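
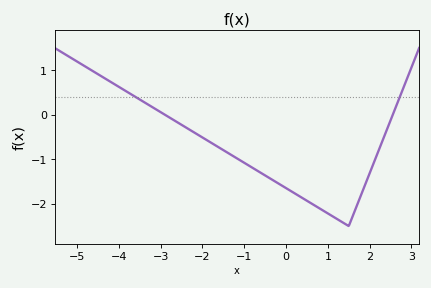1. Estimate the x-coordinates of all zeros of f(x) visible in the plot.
-2.8, 2.6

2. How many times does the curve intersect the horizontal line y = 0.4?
2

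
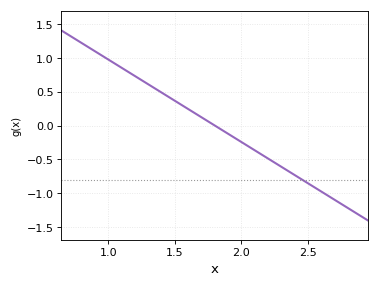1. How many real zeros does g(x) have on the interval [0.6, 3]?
1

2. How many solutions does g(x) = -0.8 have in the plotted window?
1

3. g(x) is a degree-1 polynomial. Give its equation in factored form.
y = -1.22(x - 1.8)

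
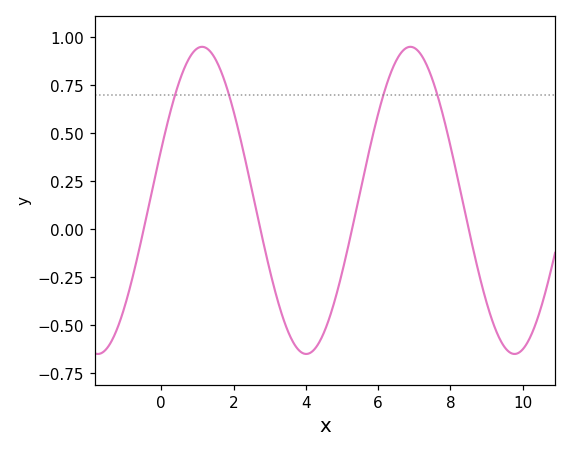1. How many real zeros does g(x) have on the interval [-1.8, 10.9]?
4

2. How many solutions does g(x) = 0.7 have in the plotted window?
4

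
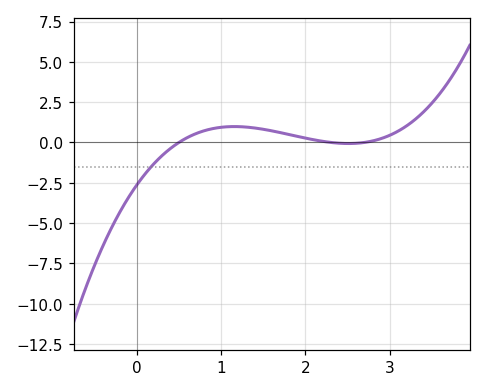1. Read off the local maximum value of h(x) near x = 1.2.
1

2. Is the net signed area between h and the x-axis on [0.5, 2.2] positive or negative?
positive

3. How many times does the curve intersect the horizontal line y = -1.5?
1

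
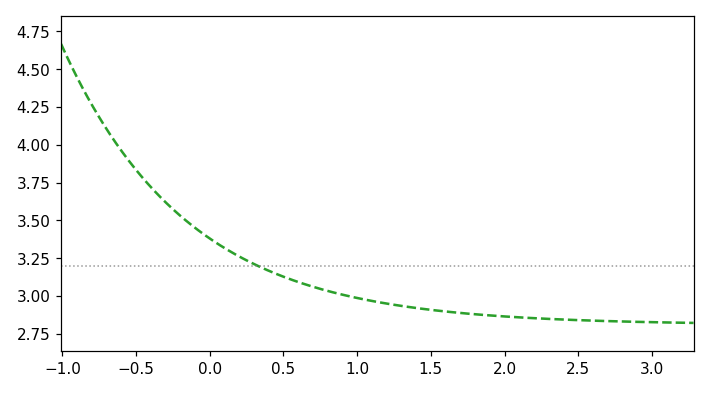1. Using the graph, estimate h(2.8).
2.85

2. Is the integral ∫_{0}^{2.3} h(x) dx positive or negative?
positive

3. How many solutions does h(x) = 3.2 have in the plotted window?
1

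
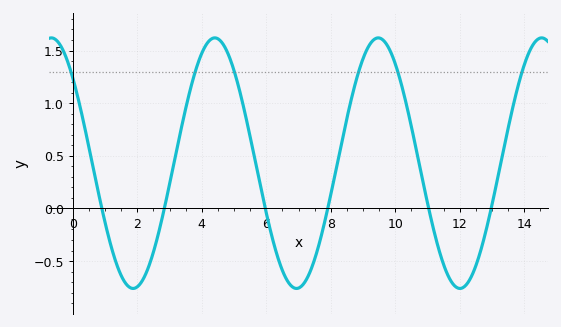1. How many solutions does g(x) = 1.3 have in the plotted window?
6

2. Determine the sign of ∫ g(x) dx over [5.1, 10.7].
positive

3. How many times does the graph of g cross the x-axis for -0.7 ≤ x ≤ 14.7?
6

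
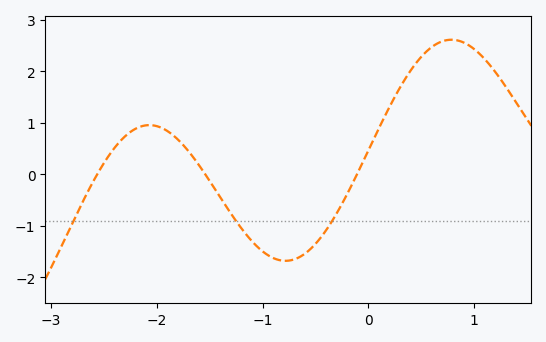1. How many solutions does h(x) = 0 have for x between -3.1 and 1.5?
3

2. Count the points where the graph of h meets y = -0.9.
3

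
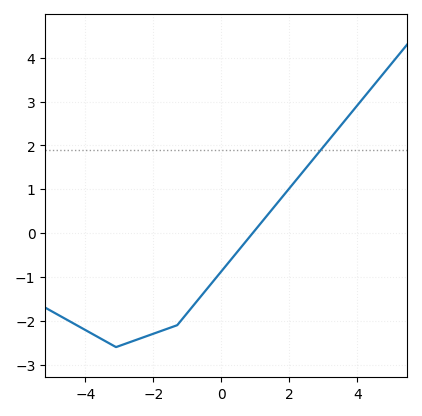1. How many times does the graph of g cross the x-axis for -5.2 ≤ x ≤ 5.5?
1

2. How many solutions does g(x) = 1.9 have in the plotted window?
1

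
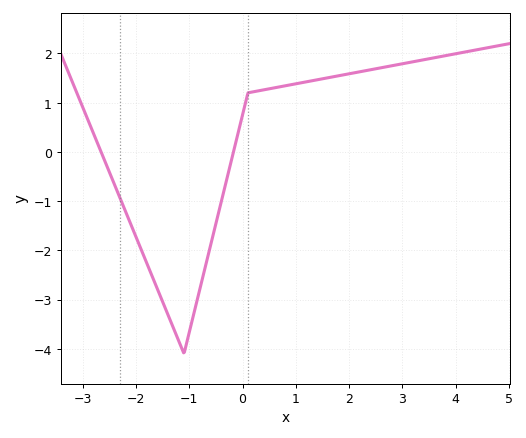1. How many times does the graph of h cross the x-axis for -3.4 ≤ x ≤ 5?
2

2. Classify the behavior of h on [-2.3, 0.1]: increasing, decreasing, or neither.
neither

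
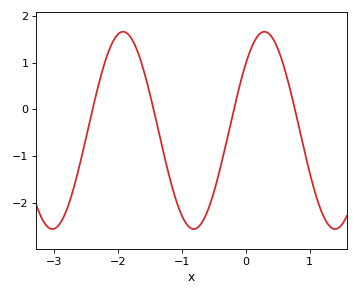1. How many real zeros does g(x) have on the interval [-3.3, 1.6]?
4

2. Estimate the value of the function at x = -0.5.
-1.78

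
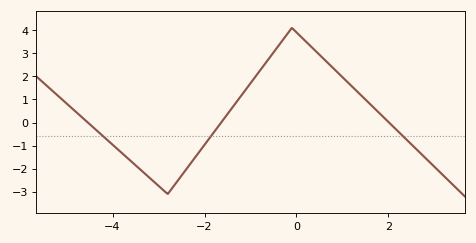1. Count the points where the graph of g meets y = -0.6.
3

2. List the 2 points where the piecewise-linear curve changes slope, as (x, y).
(-2.8, -3.1); (-0.1, 4.1)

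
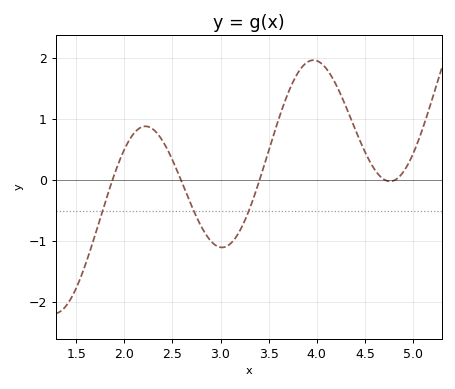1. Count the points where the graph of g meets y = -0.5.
3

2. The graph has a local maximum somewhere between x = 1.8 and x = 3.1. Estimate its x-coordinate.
2.2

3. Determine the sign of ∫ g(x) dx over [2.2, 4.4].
positive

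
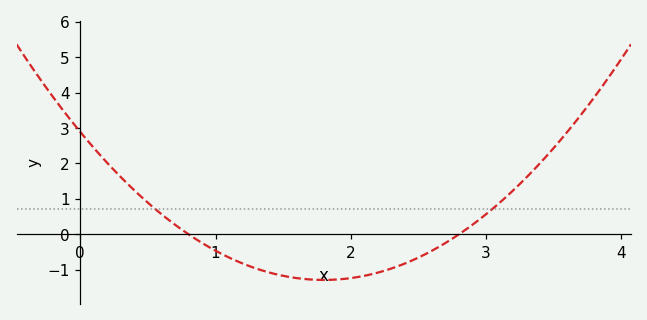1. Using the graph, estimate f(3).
0.6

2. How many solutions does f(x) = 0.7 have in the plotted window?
2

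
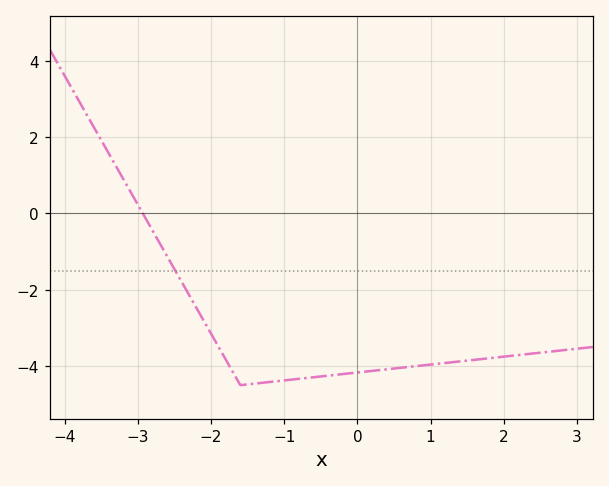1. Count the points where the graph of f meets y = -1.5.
1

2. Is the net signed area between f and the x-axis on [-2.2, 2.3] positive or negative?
negative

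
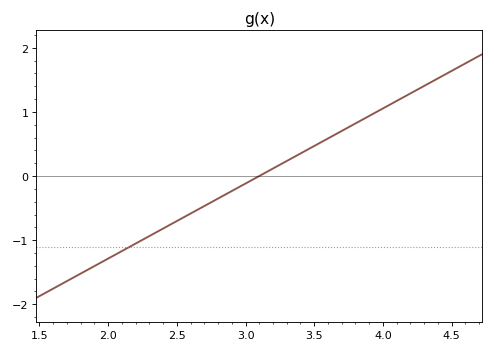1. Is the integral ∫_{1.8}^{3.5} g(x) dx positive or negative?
negative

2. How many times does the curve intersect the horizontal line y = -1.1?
1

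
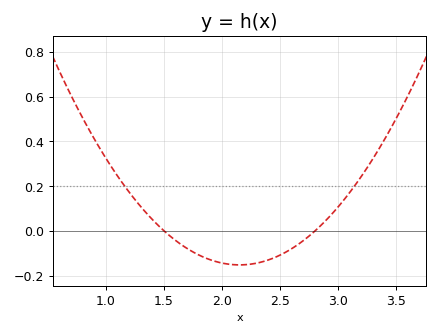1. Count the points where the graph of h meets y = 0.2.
2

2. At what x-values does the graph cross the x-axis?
1.5, 2.8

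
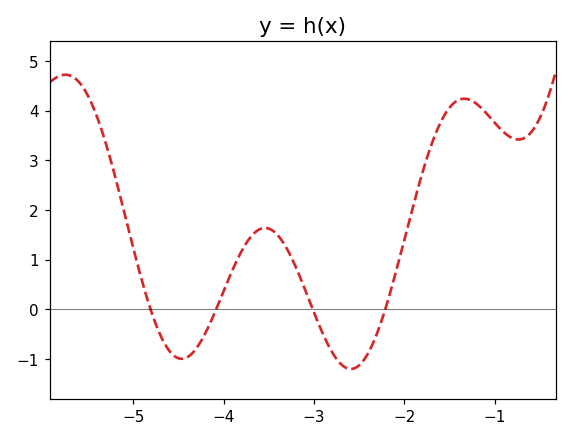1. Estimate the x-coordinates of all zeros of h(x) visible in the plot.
-4.8, -4.1, -3, -2.2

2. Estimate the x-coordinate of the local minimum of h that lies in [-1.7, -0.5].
-0.7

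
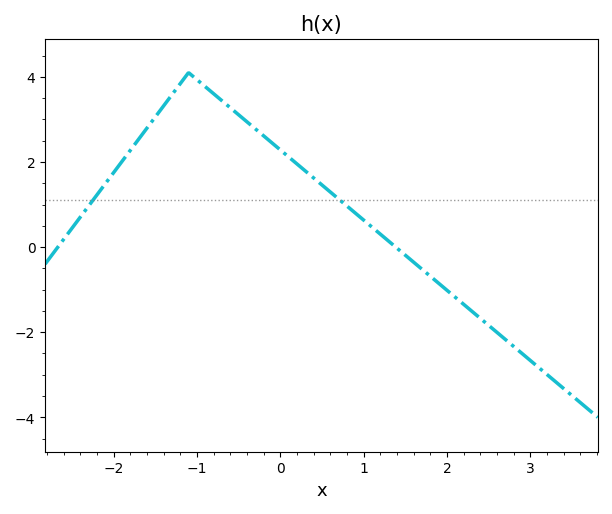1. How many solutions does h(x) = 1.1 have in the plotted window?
2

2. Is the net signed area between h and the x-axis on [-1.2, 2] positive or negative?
positive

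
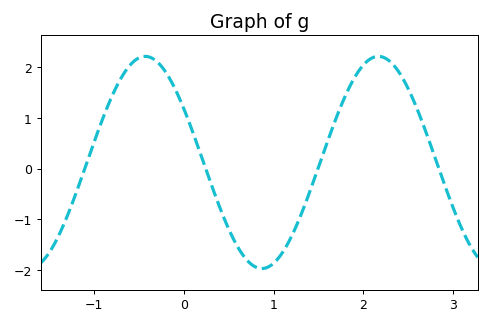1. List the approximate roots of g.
-1.1, 0.243, 1.49, 2.84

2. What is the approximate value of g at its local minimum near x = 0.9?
-1.97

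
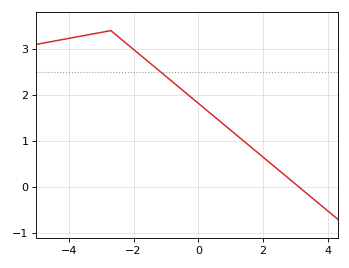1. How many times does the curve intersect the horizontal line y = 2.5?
1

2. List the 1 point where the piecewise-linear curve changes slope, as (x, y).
(-2.7, 3.4)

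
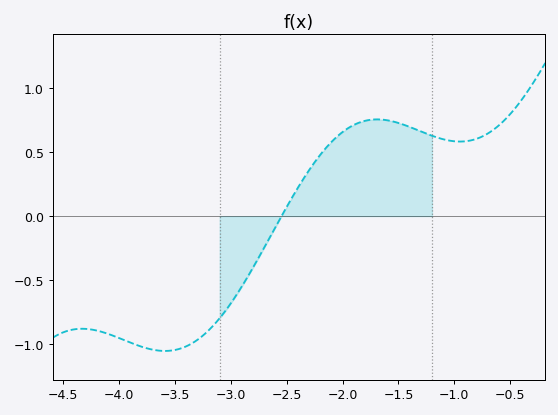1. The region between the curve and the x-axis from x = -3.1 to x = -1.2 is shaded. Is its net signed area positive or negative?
positive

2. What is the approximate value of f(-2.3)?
0.359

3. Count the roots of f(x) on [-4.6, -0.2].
1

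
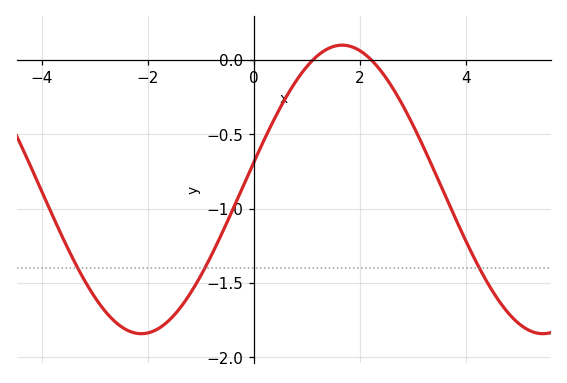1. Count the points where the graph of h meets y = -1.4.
3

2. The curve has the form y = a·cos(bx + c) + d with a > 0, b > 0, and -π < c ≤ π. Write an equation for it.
y = 0.97cos(0.83x - 1.4) - 0.87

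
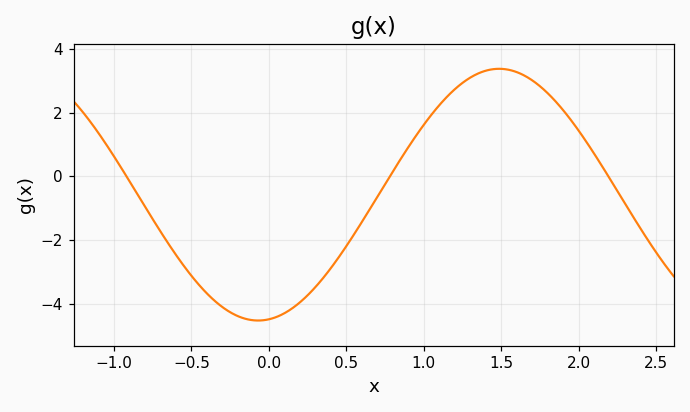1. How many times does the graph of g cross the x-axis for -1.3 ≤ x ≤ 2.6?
3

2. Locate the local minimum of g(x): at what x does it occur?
-0.1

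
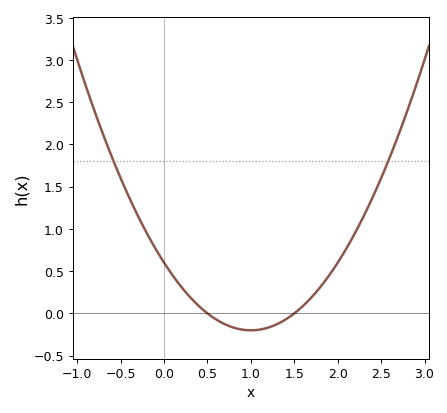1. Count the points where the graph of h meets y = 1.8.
2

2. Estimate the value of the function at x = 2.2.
0.95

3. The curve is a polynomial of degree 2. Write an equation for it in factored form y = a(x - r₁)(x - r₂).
y = 0.8(x - 0.5)(x - 1.5)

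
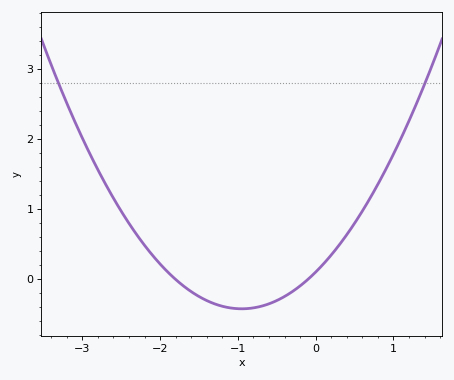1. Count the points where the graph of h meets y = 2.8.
2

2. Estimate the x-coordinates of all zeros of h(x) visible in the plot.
-1.8, -0.1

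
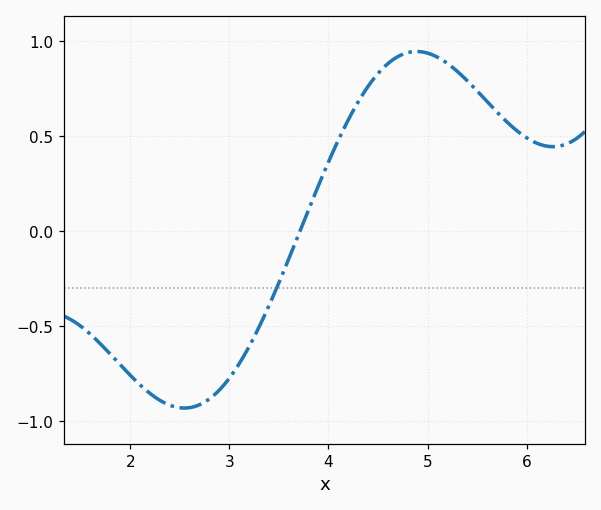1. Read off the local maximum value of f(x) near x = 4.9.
0.95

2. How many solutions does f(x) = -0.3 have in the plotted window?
1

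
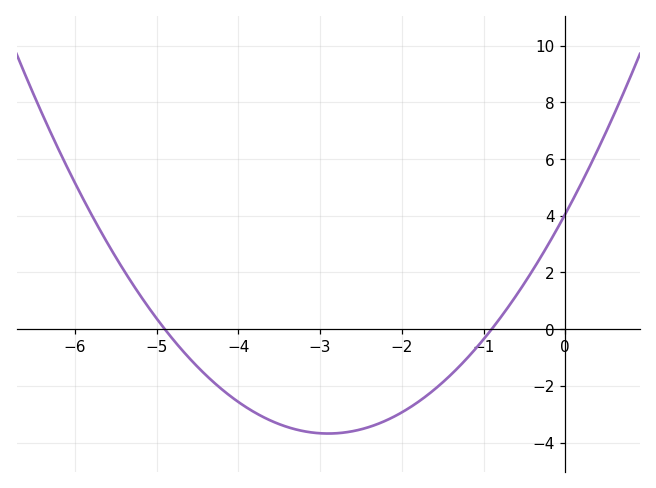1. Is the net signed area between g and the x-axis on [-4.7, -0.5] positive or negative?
negative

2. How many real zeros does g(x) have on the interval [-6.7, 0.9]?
2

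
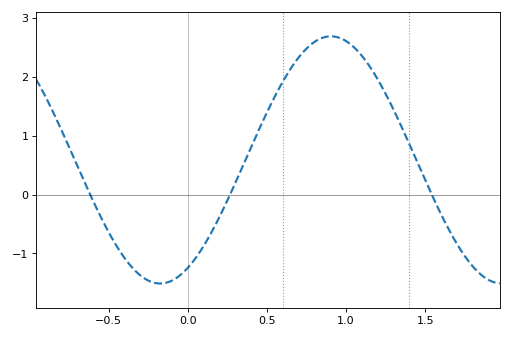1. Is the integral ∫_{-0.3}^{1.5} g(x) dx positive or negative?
positive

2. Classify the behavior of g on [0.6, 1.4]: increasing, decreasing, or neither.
neither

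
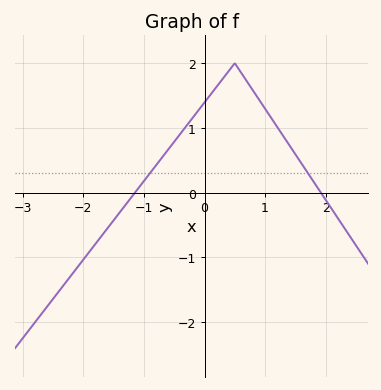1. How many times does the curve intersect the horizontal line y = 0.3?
2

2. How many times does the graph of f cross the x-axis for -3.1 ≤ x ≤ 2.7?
2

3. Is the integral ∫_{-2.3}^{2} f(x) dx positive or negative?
positive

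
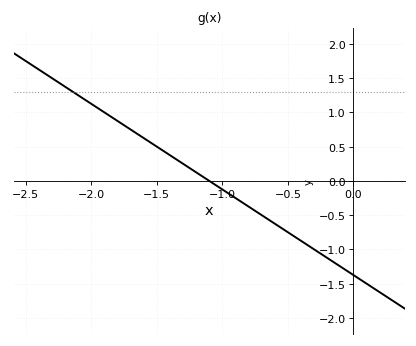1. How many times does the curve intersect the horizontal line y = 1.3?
1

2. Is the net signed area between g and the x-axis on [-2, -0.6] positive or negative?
positive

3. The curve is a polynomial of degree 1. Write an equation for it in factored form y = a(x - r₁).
y = -1.25(x + 1.1)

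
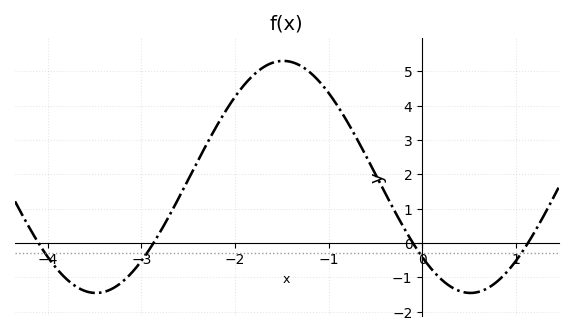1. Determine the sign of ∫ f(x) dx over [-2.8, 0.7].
positive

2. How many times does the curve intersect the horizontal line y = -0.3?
4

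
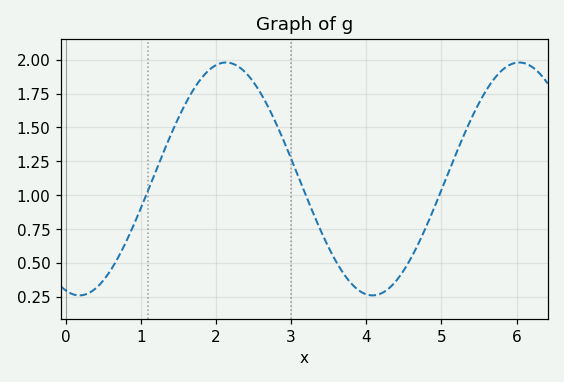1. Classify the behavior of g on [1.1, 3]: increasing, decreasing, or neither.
neither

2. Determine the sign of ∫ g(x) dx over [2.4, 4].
positive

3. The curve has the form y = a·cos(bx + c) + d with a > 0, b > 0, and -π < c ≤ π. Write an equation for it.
y = 0.86cos(1.61x + 2.85) + 1.12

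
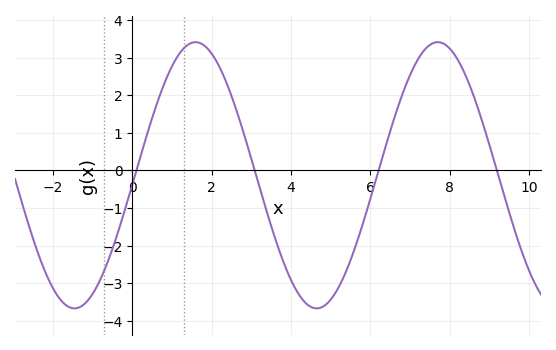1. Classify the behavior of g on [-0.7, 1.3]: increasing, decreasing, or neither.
increasing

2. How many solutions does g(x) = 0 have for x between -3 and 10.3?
4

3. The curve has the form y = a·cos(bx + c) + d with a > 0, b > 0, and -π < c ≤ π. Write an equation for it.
y = 3.54cos(1x - 1.6) - 0.13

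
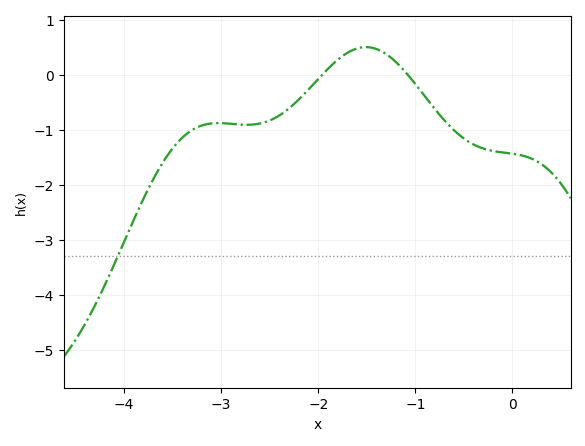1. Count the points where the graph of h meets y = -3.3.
1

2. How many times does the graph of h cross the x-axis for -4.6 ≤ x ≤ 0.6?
2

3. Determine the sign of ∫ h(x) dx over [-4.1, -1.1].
negative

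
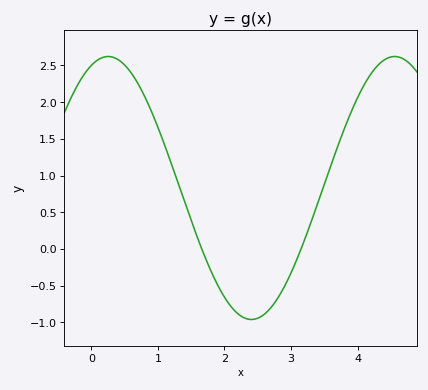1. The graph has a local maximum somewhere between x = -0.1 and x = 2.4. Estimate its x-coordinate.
0.253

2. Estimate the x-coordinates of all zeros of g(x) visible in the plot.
1.66, 3.15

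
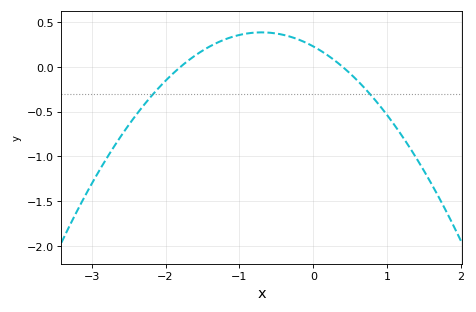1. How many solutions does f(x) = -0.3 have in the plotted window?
2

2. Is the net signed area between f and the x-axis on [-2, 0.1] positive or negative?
positive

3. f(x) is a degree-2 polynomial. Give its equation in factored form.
y = -0.32(x + 1.8)(x - 0.4)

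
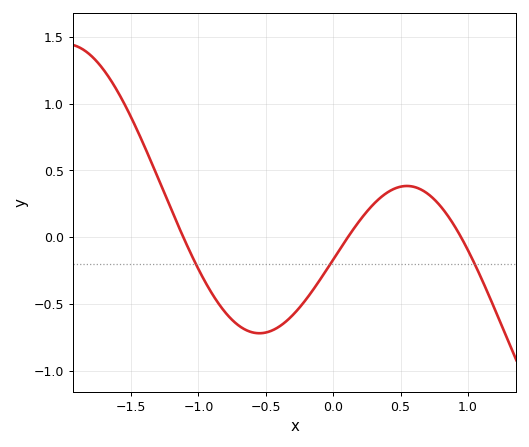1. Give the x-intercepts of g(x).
-1.11, 0.109, 0.949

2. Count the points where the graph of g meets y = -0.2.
3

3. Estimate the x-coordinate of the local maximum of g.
0.548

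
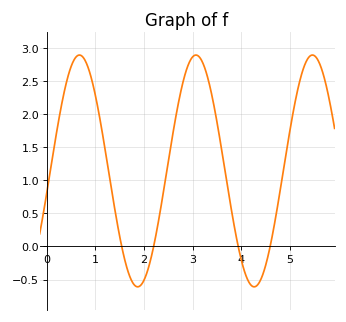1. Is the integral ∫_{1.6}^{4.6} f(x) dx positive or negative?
positive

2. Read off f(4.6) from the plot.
0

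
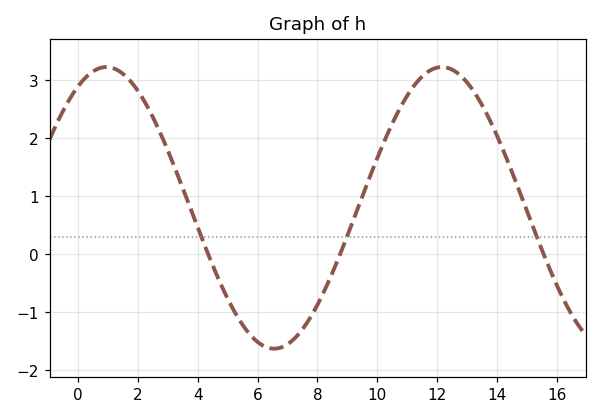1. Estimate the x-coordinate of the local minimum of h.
6.5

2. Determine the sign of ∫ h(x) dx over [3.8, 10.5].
negative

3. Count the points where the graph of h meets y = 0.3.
3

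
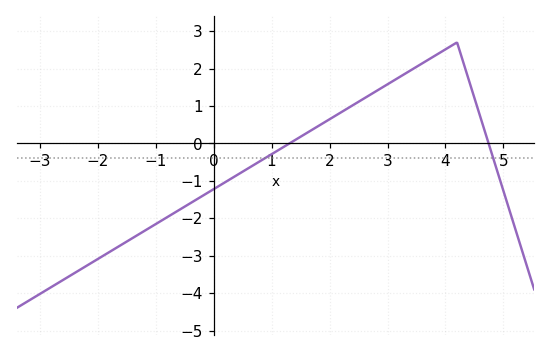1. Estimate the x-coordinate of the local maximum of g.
4.2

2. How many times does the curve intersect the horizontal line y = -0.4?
2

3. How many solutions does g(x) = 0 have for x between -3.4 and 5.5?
2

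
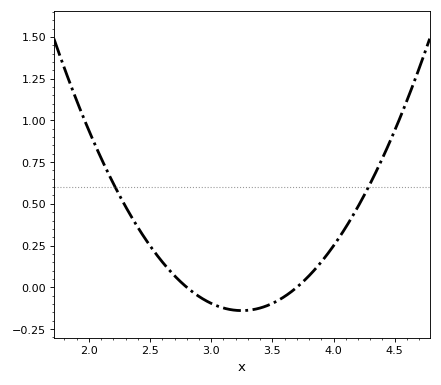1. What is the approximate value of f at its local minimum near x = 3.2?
-0.14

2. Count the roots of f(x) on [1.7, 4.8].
2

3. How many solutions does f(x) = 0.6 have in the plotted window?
2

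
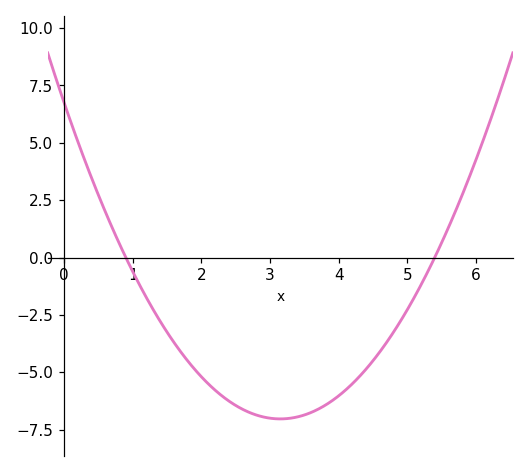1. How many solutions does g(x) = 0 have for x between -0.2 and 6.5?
2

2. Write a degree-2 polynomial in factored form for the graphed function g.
y = 1.39(x - 0.9)(x - 5.4)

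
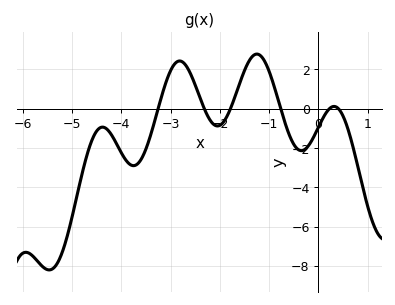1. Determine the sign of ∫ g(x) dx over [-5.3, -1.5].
negative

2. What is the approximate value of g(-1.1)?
2.46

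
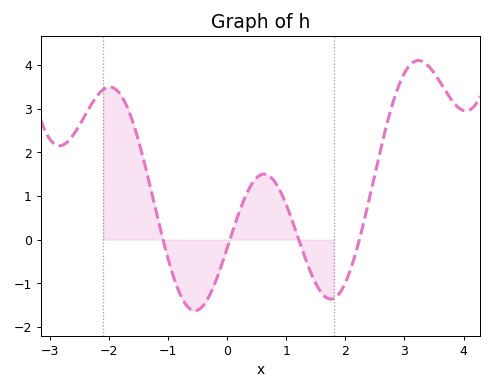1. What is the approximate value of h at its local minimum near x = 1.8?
-1.4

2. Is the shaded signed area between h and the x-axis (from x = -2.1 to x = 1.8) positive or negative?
positive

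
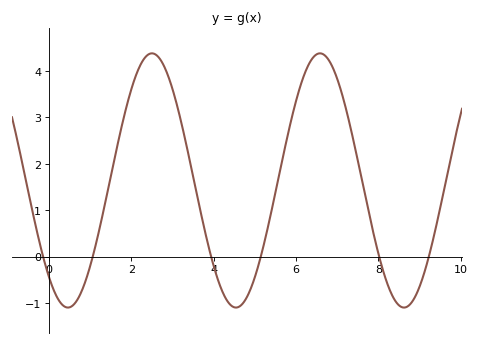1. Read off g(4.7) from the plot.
-1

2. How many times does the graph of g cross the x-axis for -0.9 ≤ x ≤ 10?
6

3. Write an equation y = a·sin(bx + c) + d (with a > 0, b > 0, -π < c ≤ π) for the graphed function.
y = 2.74sin(1.5x - 2.3) + 1.64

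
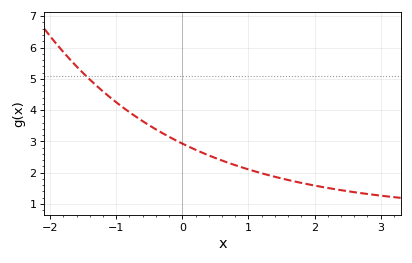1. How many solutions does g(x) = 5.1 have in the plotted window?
1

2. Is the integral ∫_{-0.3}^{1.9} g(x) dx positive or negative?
positive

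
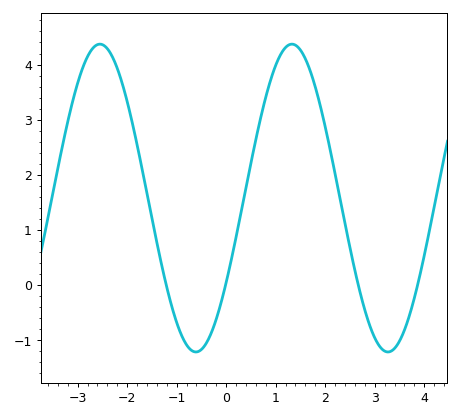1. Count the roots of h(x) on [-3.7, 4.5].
4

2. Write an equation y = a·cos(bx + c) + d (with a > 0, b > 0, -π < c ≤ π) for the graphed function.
y = 2.79cos(1.62x - 2.15) + 1.58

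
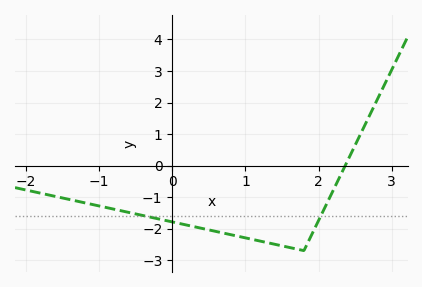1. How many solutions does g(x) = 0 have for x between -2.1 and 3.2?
1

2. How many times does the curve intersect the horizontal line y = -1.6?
2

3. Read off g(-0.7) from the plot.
-1.4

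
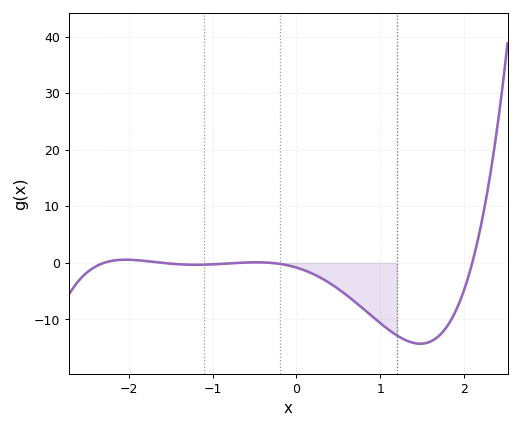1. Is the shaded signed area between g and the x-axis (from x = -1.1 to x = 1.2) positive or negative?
negative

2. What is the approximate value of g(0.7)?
-7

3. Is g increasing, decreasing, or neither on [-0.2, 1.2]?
decreasing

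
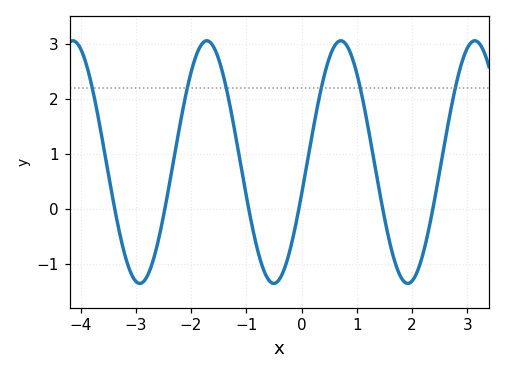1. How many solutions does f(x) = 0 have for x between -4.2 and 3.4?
6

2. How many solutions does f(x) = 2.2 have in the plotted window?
6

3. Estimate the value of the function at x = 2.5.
0.676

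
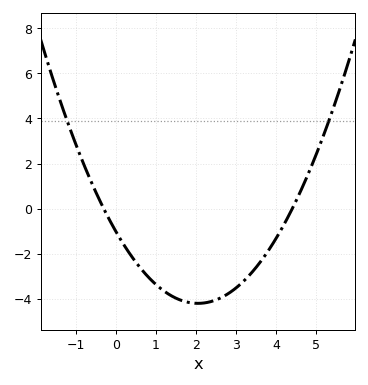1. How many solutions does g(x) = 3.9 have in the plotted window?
2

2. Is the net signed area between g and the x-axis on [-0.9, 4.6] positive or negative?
negative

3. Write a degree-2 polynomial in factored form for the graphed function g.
y = 0.76(x + 0.3)(x - 4.4)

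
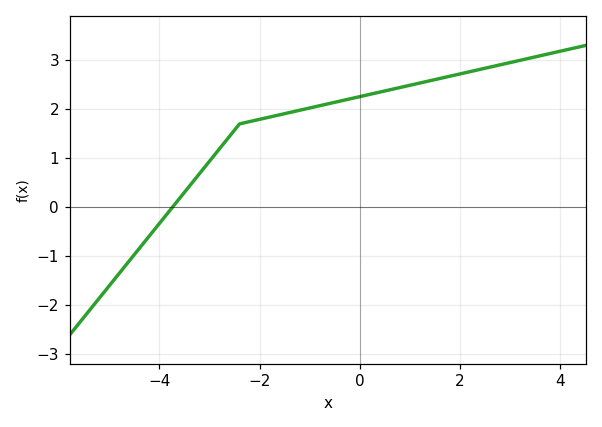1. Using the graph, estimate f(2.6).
2.9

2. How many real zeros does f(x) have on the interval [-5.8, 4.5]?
1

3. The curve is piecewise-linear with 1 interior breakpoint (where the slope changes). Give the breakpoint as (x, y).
(-2.4, 1.7)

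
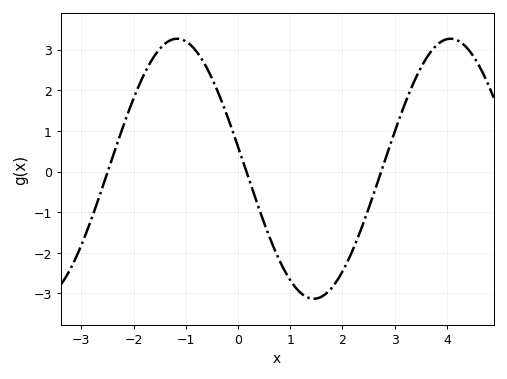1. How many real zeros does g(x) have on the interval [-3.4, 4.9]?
3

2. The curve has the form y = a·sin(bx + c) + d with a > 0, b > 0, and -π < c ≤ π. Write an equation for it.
y = 3.2sin(1.2x + 3) + 0.07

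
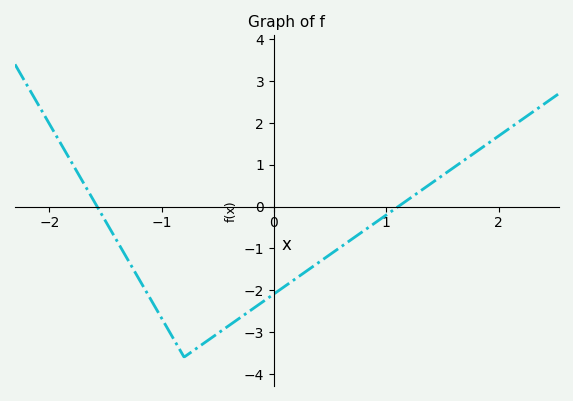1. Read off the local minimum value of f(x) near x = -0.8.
-3.6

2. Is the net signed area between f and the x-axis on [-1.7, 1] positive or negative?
negative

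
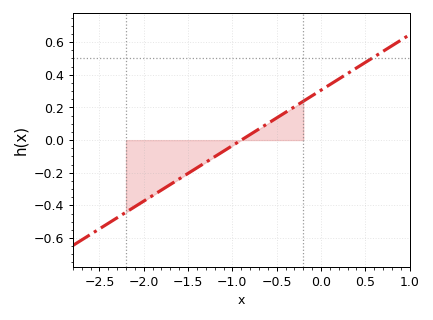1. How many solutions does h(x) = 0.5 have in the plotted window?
1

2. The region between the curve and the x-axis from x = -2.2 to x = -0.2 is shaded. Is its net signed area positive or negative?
negative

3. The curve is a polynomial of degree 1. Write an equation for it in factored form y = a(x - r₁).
y = 0.34(x + 0.9)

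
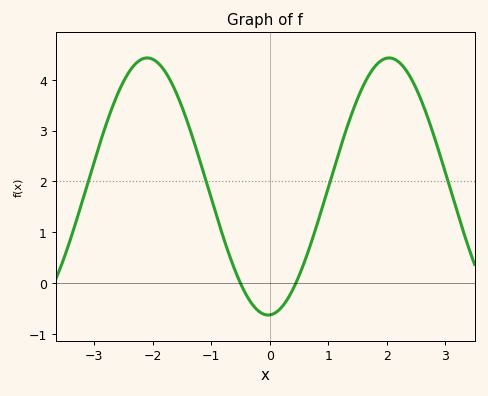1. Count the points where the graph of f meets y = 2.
4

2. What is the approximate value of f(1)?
1.87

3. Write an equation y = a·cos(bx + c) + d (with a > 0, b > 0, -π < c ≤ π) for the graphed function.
y = 2.53cos(1.52x - 3.1) + 1.9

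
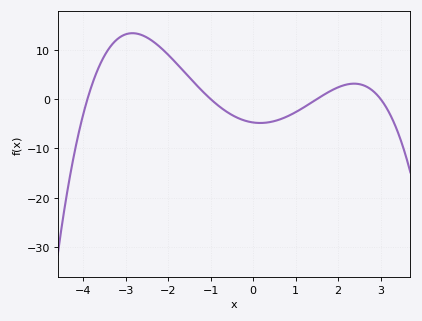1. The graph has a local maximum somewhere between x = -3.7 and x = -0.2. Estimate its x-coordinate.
-2.8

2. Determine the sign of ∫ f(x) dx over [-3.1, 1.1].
positive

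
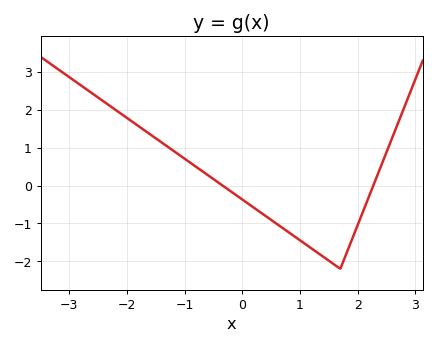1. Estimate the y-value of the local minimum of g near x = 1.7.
-2.2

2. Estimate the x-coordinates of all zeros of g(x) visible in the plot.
-0.341, 2.27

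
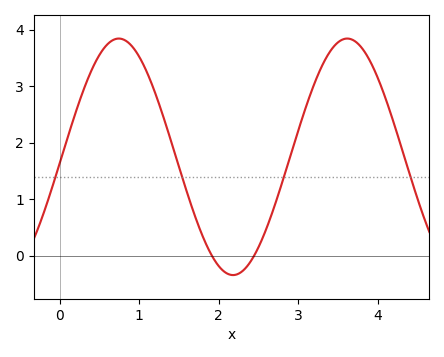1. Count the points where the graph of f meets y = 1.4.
4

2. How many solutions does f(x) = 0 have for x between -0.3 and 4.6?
2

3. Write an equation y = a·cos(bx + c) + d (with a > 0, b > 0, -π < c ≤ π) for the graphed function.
y = 2.09cos(2.2x - 1.6) + 1.75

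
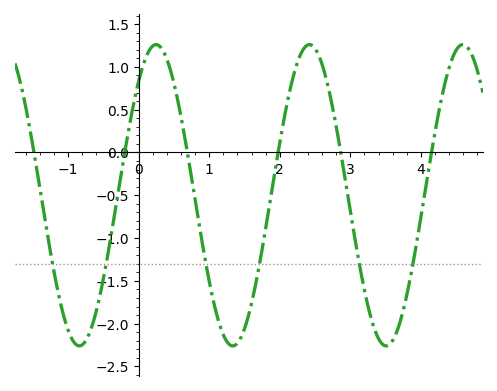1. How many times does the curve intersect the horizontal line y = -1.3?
6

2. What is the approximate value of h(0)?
0.85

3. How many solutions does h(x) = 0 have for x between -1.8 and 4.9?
6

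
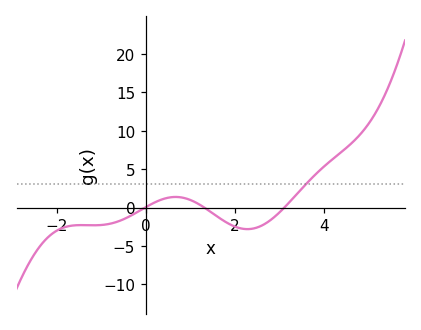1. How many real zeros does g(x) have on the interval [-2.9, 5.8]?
3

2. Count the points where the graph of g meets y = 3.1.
1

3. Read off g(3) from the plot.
-0.5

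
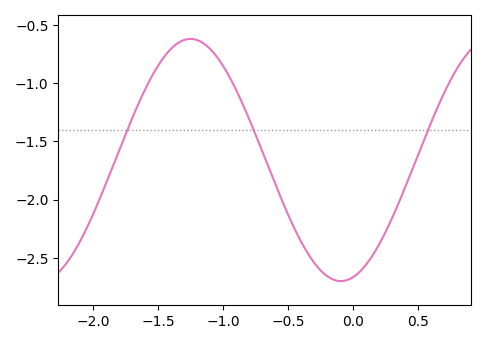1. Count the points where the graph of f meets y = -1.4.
3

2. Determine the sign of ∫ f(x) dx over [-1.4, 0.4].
negative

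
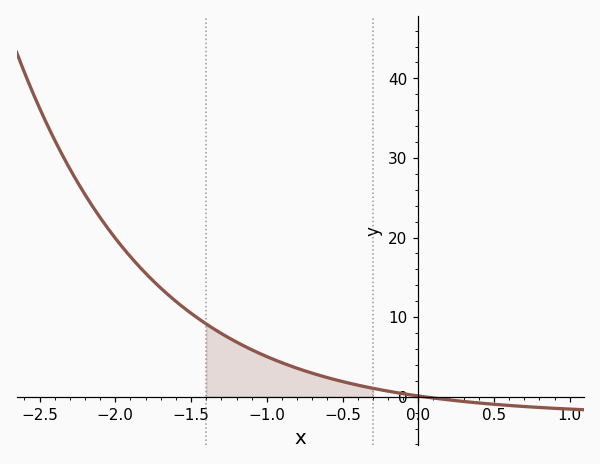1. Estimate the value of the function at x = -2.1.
22.5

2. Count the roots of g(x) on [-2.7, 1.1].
1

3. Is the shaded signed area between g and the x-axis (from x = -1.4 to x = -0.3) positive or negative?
positive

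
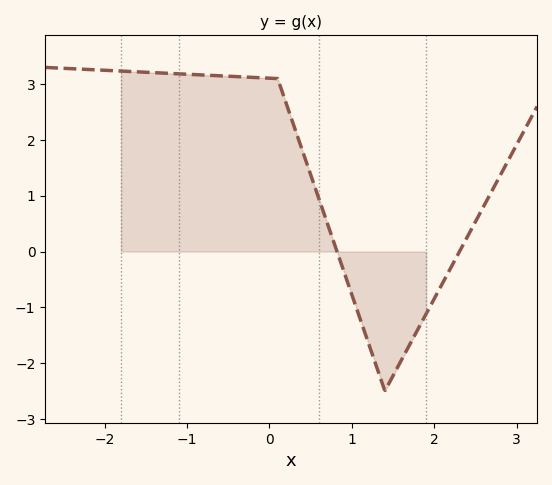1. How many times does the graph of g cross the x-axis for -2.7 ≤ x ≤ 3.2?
2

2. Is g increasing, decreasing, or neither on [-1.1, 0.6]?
decreasing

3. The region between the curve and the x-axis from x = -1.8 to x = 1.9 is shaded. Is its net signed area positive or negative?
positive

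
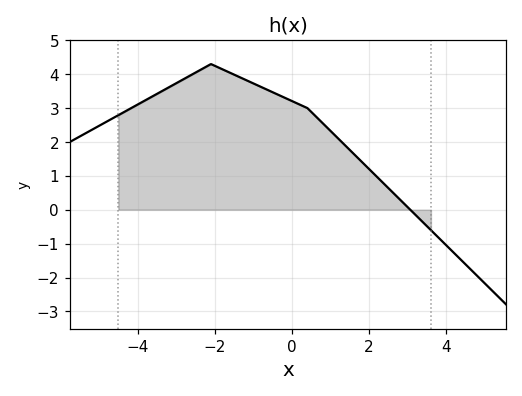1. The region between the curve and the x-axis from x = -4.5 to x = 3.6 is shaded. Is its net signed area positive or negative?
positive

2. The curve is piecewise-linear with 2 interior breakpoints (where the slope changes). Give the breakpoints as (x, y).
(-2.1, 4.3); (0.4, 3)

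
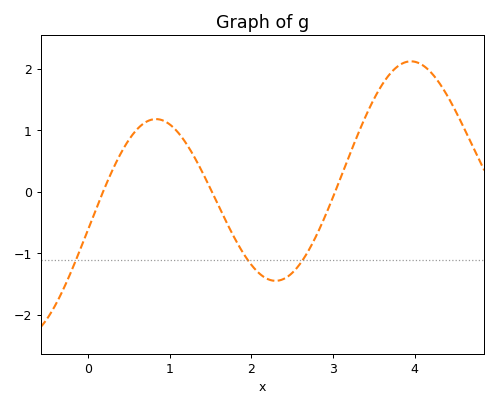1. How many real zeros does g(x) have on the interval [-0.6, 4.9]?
3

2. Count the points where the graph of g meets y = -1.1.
3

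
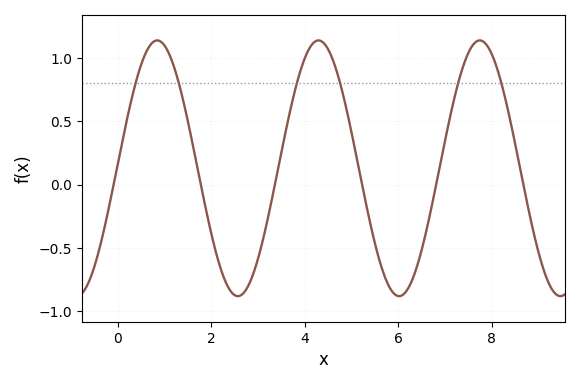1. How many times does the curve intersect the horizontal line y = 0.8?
6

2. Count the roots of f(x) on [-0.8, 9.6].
6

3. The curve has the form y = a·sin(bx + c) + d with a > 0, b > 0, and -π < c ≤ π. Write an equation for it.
y = 1.01sin(1.8x + 0.04) + 0.13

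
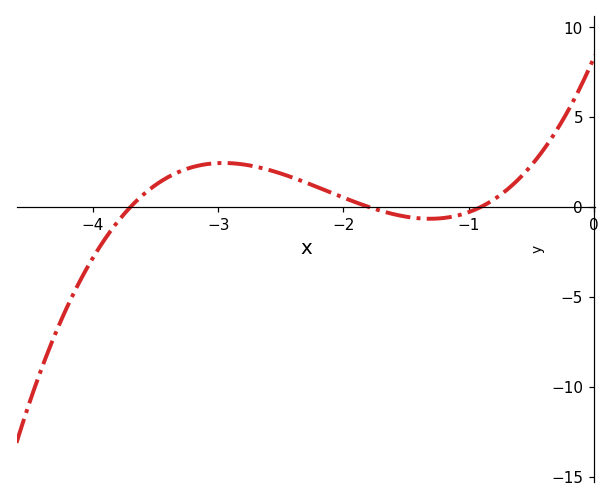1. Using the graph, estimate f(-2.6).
2.06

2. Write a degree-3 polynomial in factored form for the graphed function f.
y = 1.38(x + 3.7)(x + 1.8)(x + 0.9)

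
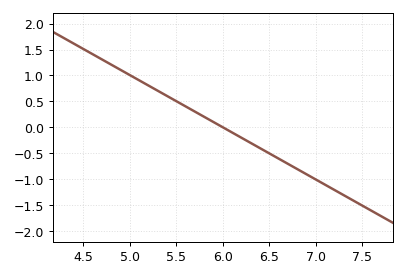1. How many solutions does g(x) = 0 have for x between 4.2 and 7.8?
1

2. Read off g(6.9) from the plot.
-0.909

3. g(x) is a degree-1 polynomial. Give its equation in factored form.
y = -1.01(x - 6)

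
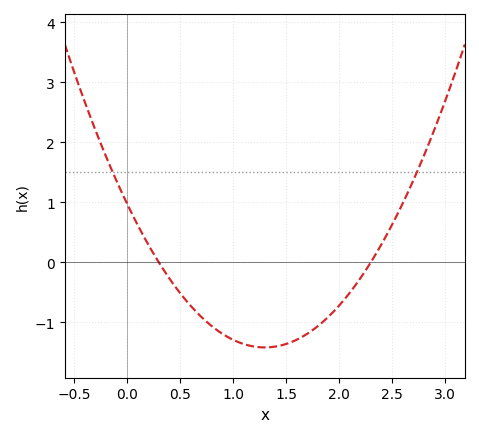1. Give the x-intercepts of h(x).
0.3, 2.3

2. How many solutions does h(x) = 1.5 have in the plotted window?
2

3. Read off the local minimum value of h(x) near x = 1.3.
-1.42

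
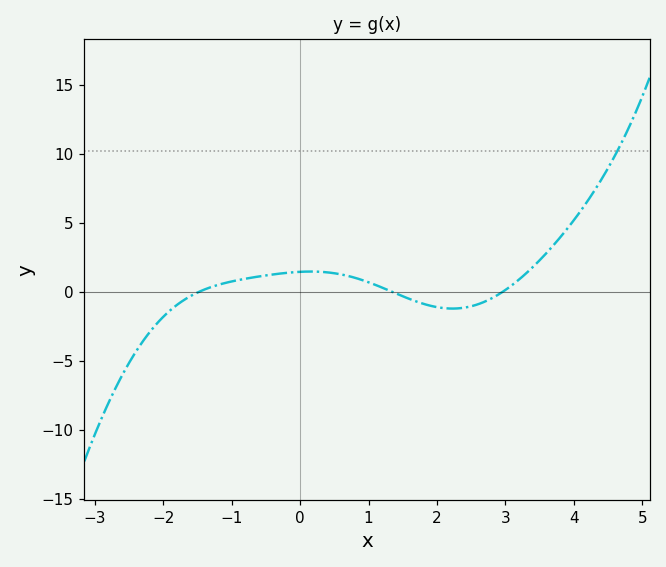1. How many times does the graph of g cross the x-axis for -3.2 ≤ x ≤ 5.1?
3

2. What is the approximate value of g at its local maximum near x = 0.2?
1.5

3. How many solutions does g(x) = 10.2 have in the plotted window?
1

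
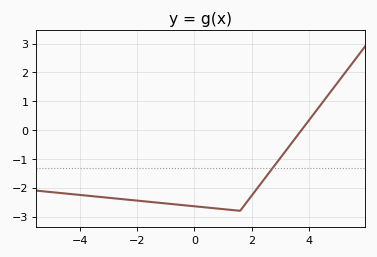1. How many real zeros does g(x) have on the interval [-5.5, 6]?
1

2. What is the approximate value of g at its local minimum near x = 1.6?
-2.8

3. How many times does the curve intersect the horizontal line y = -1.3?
1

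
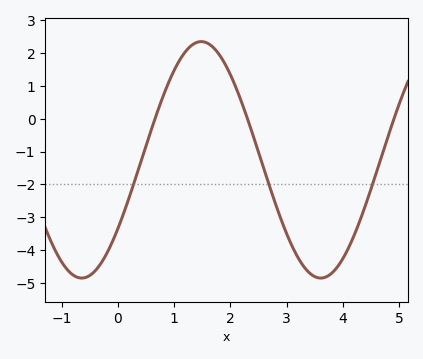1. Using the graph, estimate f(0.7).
0.202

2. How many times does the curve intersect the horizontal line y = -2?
3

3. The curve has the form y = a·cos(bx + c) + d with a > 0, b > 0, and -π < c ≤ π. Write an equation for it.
y = 3.6cos(1.48x - 2.19) - 1.25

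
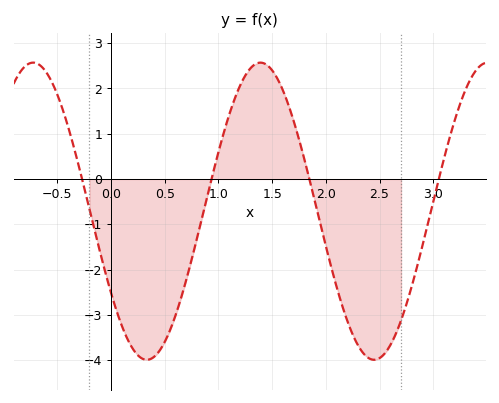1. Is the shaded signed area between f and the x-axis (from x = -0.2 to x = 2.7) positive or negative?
negative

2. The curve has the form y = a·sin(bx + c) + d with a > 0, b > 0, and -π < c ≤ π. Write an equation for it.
y = 3.28sin(3x - 2.6) - 0.71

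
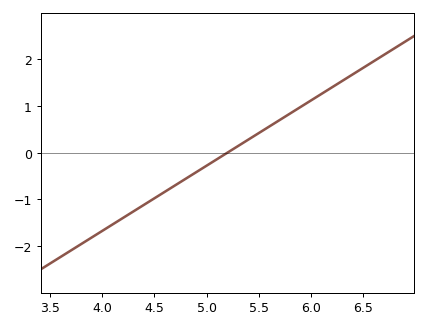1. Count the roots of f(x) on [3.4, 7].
1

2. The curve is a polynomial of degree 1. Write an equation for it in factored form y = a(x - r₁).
y = 1.4(x - 5.2)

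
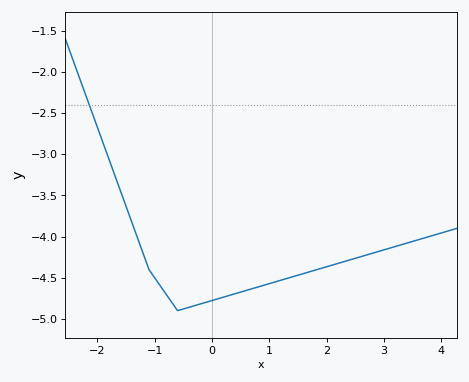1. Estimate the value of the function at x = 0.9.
-4.6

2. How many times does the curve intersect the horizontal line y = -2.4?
1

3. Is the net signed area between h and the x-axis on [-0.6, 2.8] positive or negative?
negative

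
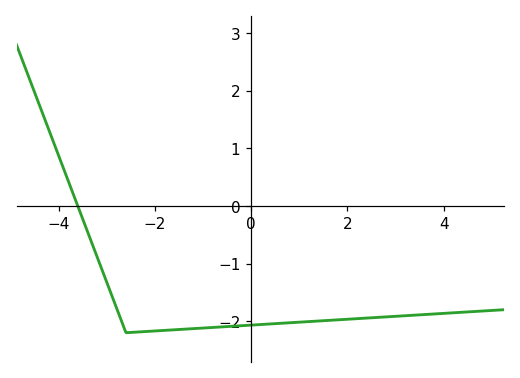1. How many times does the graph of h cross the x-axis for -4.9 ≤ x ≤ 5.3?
1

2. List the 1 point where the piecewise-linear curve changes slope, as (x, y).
(-2.6, -2.2)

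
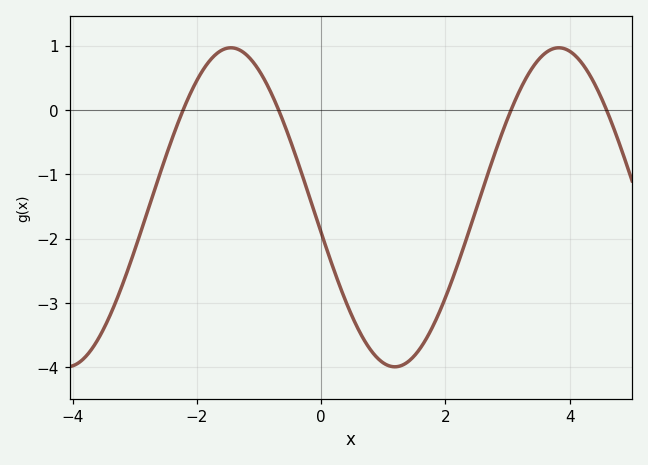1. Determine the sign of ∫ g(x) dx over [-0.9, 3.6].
negative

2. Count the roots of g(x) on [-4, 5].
4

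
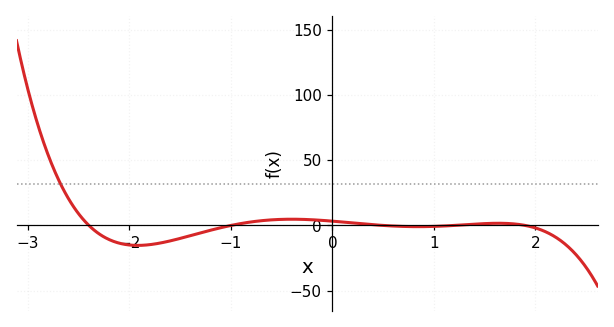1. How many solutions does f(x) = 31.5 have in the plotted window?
1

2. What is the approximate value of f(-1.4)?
-10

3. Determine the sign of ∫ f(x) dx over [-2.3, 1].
negative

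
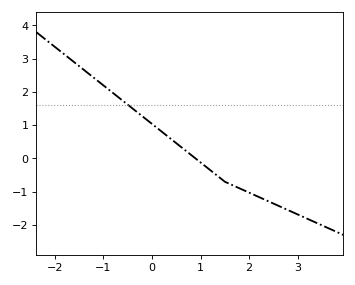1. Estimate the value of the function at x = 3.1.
-1.8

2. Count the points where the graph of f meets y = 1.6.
1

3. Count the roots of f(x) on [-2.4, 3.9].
1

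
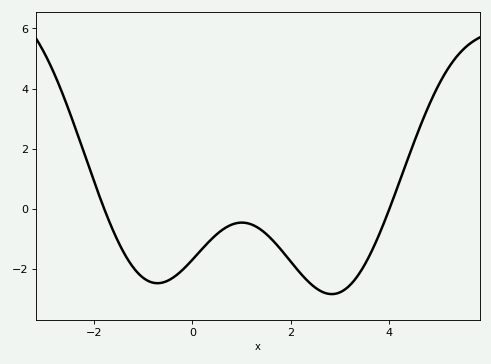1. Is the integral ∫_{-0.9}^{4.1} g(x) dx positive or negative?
negative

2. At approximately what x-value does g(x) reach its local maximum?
1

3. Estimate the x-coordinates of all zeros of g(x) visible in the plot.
-1.8, 4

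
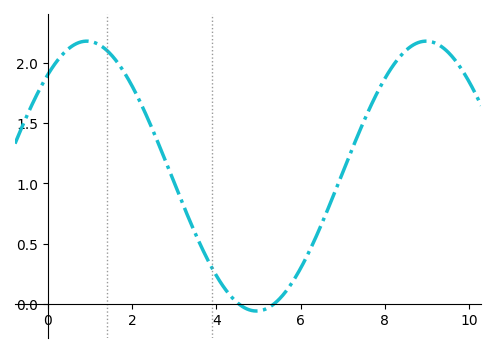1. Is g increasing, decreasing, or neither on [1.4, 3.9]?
decreasing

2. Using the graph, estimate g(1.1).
2.15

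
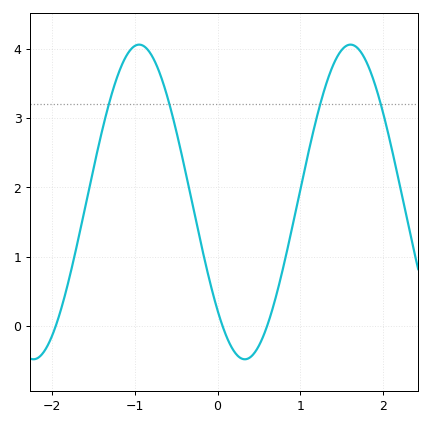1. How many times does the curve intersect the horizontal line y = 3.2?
4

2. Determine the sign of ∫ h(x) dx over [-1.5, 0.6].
positive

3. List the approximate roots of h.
-2, 0.1, 0.6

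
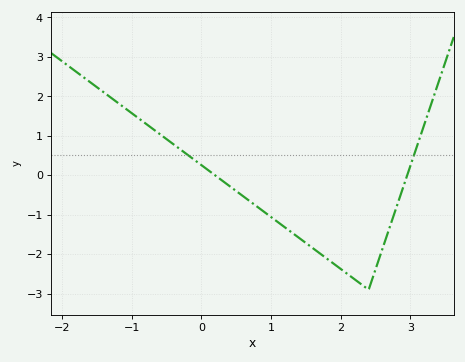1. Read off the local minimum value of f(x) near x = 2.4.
-2.9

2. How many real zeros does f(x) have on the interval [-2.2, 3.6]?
2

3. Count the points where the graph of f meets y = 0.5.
2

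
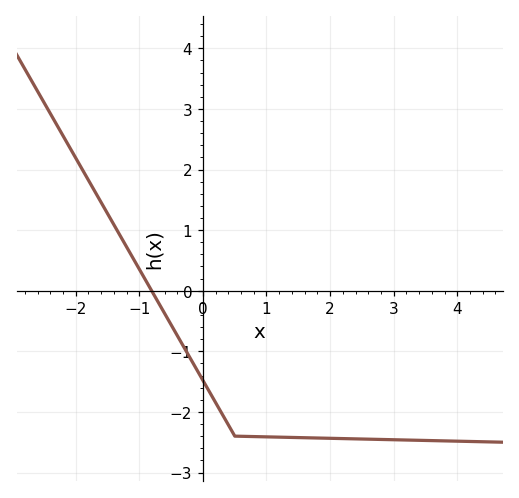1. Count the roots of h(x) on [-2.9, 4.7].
1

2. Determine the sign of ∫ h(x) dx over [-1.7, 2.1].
negative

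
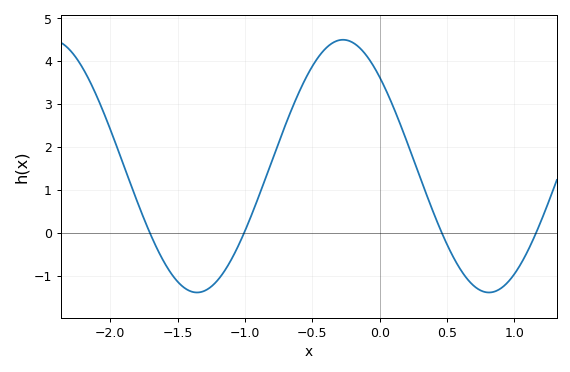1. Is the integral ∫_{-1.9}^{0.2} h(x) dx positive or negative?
positive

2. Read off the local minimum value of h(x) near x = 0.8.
-1.39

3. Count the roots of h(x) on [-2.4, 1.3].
4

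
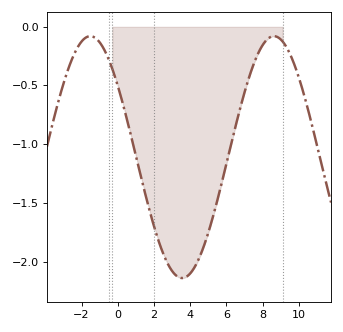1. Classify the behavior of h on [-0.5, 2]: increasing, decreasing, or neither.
decreasing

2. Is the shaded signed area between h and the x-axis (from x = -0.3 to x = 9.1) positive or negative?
negative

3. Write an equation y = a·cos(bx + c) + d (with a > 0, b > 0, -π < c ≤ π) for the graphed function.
y = 1.03cos(0.62x + 0.94) - 1.11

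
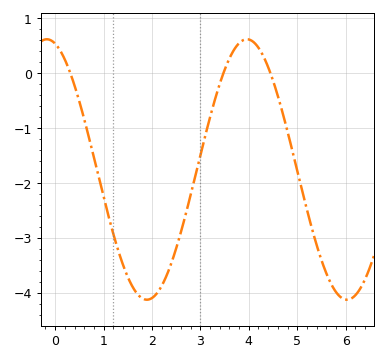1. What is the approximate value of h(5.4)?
-3.1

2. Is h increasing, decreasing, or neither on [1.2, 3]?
neither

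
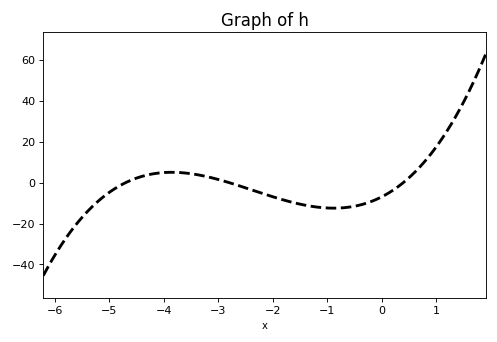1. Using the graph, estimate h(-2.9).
0.79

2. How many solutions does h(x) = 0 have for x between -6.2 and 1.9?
3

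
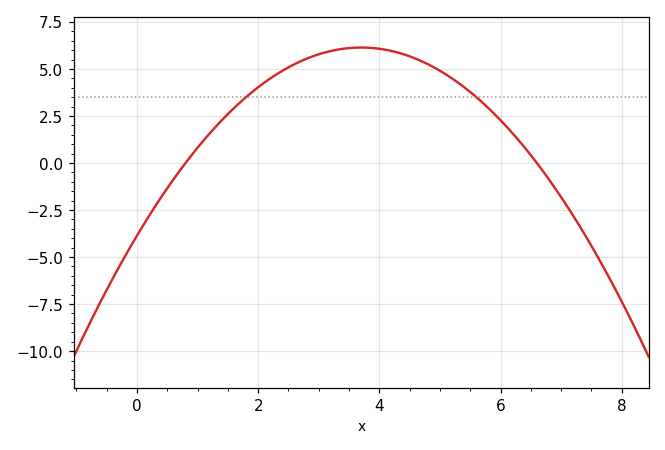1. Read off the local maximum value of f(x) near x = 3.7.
6.2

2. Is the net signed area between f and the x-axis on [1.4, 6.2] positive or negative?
positive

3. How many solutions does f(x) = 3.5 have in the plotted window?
2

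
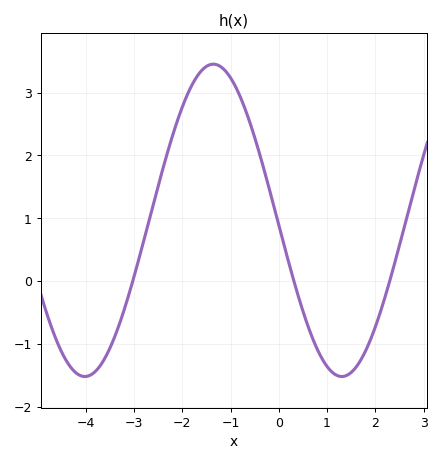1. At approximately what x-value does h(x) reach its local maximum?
-1.4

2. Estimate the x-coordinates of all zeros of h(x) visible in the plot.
-3, 0.4, 2.2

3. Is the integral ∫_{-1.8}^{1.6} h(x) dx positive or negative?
positive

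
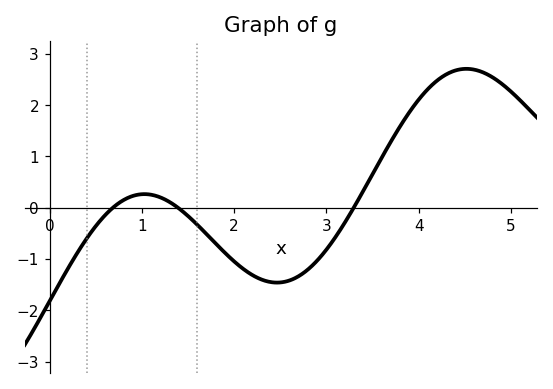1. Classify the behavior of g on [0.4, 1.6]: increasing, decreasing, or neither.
neither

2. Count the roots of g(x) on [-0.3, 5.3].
3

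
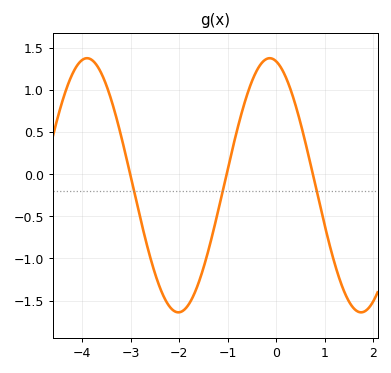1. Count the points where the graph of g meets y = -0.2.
3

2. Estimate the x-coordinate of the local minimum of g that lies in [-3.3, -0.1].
-2.02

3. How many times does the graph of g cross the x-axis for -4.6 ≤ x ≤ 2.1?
3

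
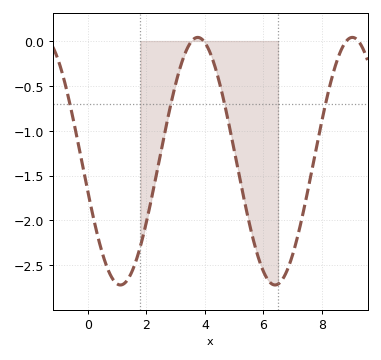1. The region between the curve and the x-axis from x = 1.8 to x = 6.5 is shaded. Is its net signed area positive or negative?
negative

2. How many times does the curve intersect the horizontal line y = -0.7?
4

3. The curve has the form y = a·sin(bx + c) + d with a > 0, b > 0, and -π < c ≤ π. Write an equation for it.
y = 1.38sin(1.19x - 2.9) - 1.34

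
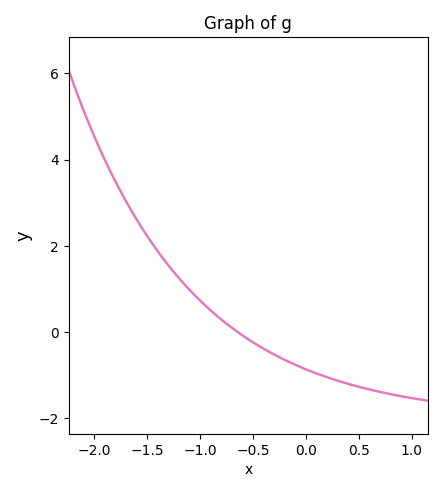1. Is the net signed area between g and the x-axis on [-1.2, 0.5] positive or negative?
negative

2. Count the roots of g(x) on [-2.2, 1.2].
1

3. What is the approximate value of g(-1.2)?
1.2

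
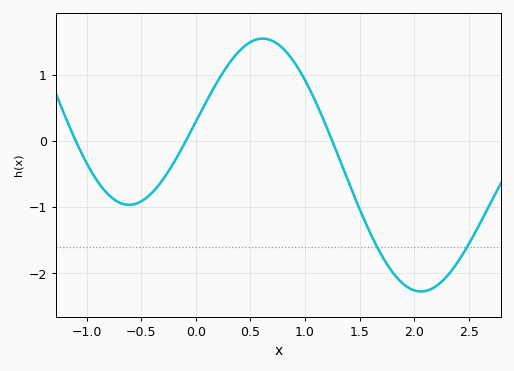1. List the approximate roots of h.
-1.1, -0.1, 1.2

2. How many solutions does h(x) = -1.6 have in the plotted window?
2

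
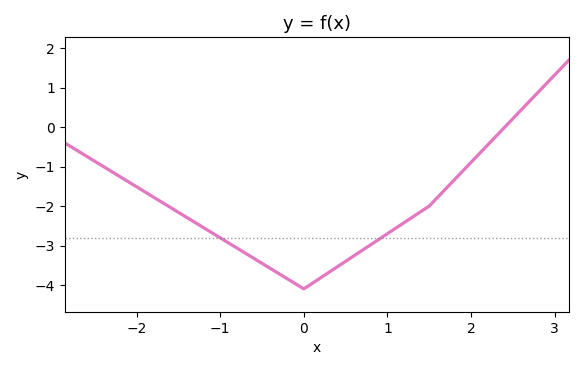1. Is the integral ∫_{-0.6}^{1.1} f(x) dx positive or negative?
negative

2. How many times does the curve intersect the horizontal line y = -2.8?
2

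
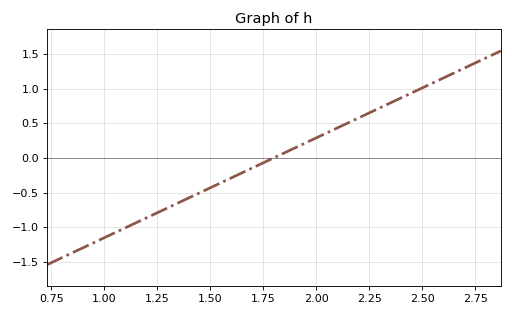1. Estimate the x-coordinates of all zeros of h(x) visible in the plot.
1.8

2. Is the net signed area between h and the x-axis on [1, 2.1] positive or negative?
negative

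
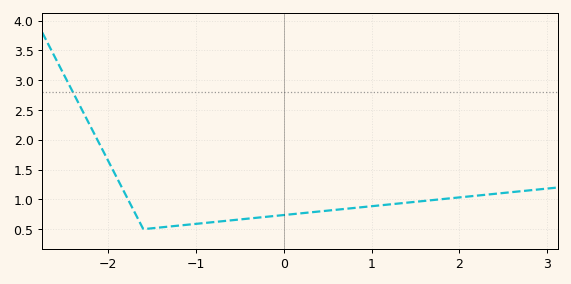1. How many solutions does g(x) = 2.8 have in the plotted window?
1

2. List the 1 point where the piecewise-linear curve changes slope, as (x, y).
(-1.6, 0.5)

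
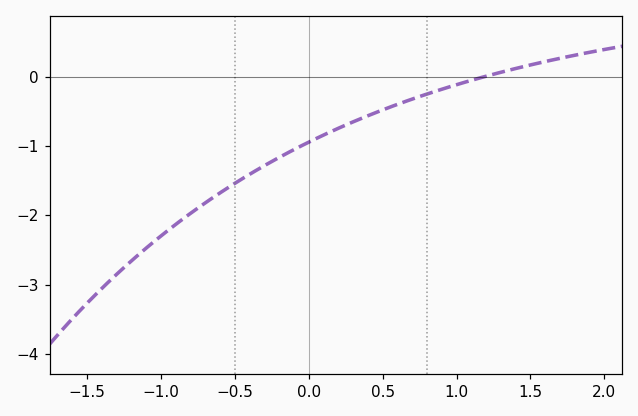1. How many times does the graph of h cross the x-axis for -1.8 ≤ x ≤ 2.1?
1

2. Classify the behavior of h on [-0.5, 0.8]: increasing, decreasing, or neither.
increasing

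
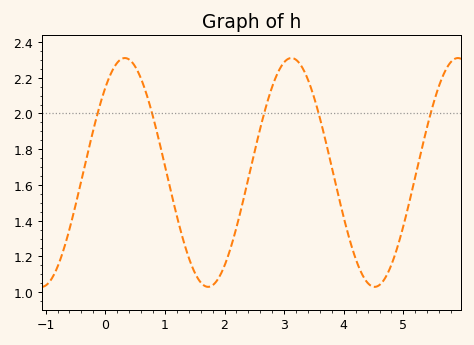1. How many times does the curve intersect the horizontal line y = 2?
5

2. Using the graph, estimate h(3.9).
1.55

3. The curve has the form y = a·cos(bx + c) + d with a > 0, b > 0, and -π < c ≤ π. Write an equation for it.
y = 0.64cos(2.25x - 0.74) + 1.67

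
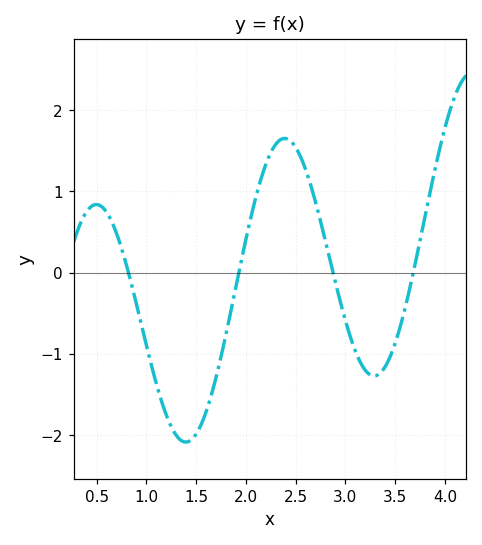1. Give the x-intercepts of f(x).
0.8, 1.9, 2.9, 3.7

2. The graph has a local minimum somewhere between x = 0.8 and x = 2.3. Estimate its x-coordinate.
1.4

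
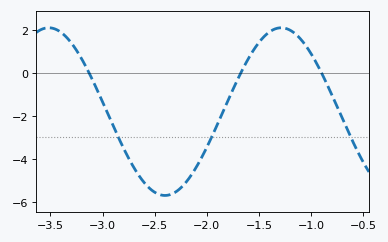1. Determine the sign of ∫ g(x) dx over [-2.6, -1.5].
negative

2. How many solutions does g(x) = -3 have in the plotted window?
3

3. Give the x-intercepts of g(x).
-3.15, -1.65, -0.9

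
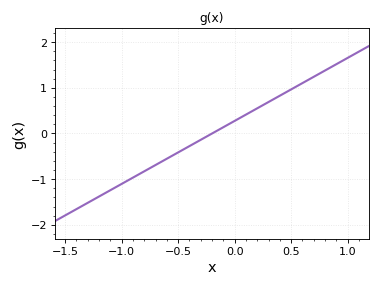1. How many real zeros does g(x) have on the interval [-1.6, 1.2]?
1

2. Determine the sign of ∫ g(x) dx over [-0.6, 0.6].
positive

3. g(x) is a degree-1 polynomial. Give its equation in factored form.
y = 1.38(x + 0.2)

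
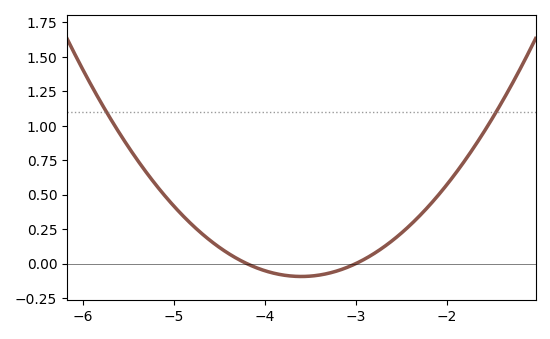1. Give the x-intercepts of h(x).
-4.2, -3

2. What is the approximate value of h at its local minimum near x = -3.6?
-0.094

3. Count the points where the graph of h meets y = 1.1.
2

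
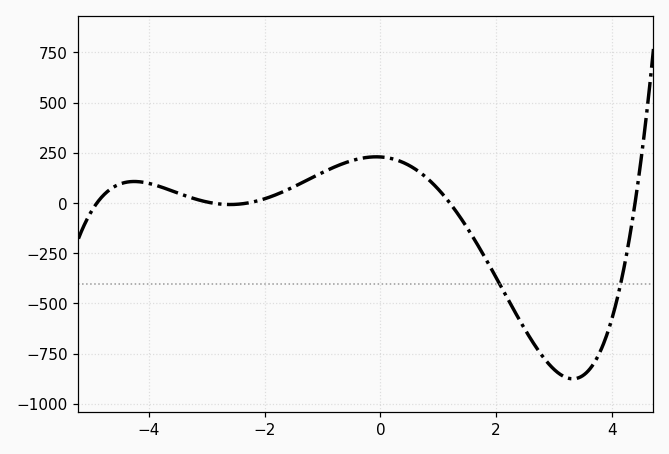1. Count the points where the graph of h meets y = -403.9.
2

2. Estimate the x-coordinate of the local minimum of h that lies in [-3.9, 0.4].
-2.6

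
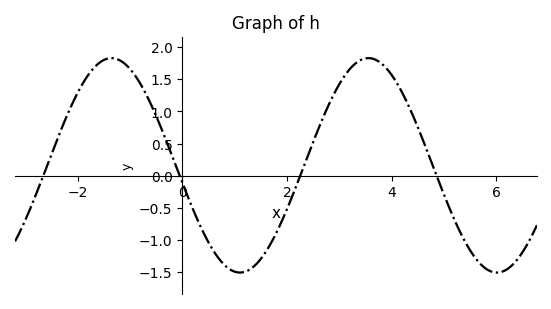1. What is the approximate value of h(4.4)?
0.95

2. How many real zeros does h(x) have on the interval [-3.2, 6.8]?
4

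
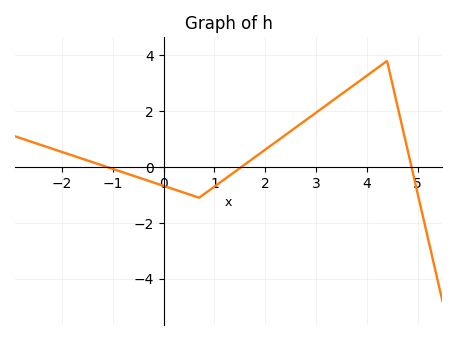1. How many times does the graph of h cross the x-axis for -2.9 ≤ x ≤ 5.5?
3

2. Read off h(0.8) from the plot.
-0.968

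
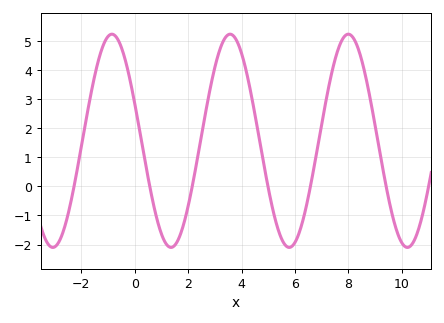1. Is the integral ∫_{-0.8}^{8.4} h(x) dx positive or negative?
positive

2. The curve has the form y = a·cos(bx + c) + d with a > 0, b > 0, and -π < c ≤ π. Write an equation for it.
y = 3.67cos(1.42x + 1.21) + 1.57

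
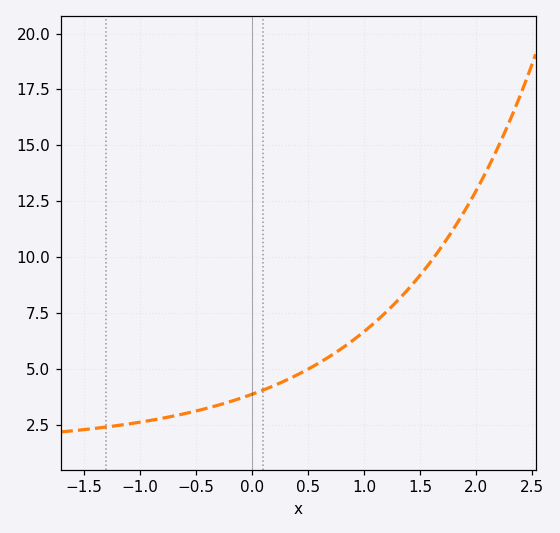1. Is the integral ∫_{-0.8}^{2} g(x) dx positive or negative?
positive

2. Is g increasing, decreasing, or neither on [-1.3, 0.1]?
increasing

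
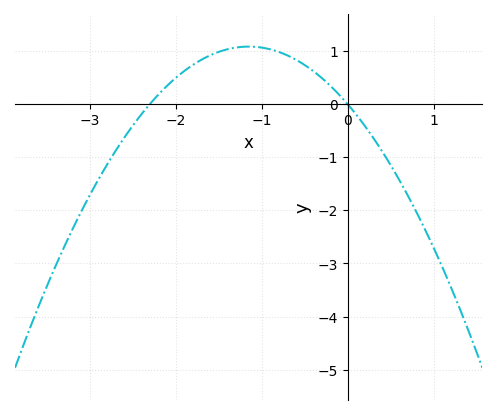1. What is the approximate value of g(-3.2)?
-2.36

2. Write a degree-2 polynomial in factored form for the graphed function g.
y = -0.82(x + 2.3)(x - 0)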